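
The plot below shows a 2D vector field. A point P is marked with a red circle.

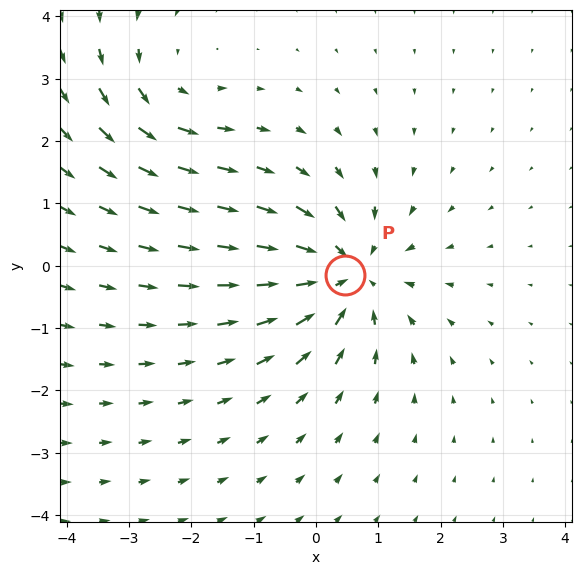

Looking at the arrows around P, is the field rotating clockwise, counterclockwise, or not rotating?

Near P at (0.5, -0.1) the arrows show no circulation. The curl there is ≈0.

not rotating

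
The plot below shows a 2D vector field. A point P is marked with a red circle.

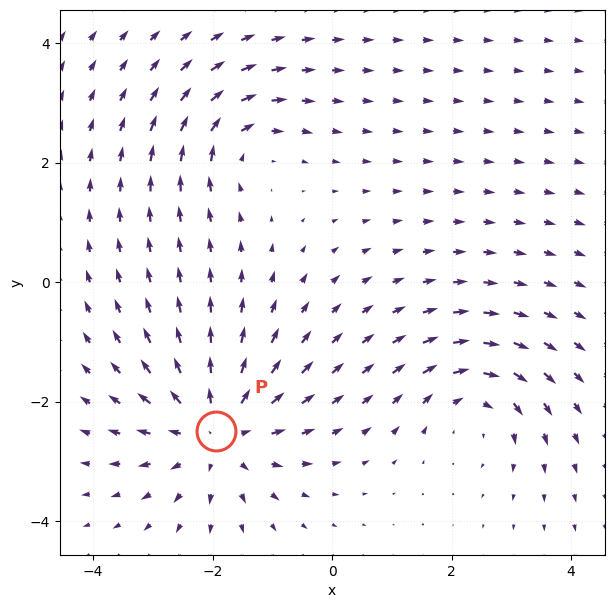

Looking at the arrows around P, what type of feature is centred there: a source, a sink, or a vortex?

source

At P (-1.9, -2.5) the arrows spread outward. Divergence about +5, curl ≈0 — positive divergence with near-zero curl is a source.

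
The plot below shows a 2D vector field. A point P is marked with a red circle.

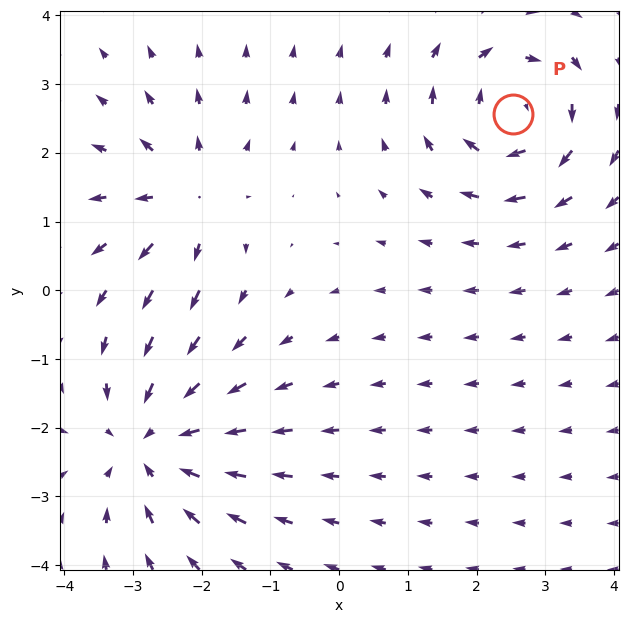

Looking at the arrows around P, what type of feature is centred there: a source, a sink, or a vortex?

vortex

At P (2.5, 2.6) the arrows circulate clockwise. Divergence ≈0, curl about -5 — near-zero divergence with nonzero curl is a vortex.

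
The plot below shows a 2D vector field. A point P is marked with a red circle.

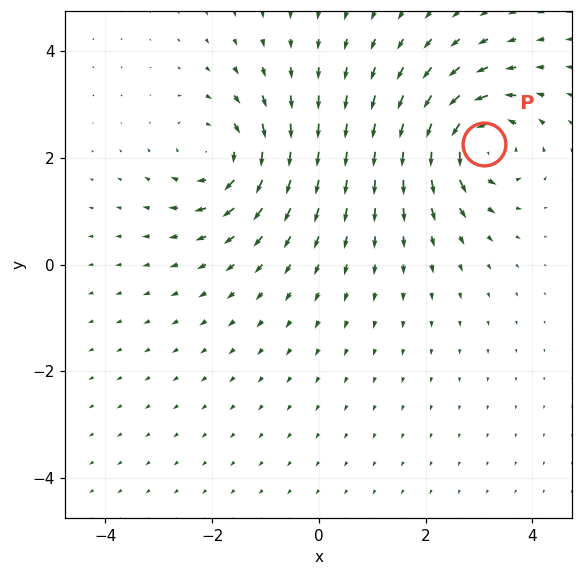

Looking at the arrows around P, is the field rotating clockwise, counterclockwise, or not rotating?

counterclockwise

Near P at (3.1, 2.3) the arrows circulate counterclockwise. The curl (z-component) there is about +6; positive curl means counterclockwise rotation.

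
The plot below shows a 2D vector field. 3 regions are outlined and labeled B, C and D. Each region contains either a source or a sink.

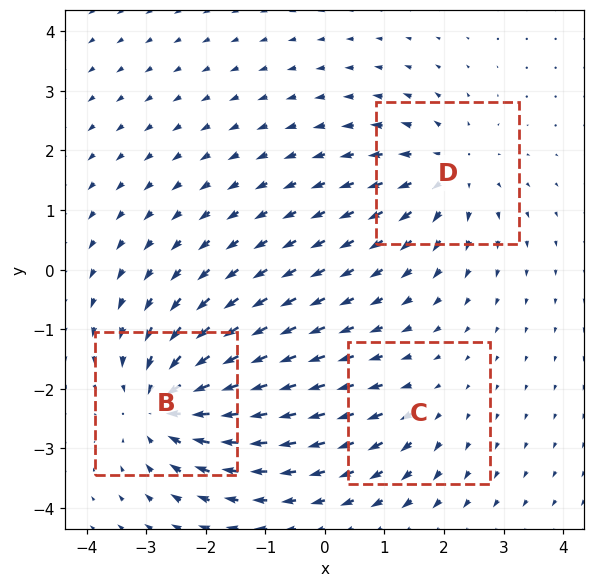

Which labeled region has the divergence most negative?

Divergence at each region's feature centre — B: about -5, C: about +2, D: about +3. Region B is most negative.

B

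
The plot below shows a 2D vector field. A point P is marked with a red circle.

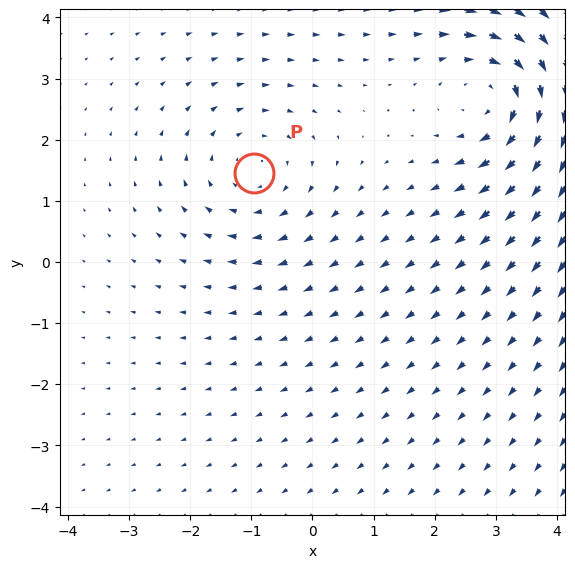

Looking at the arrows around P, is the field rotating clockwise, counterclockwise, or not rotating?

clockwise

Near P at (-1.0, 1.5) the arrows circulate clockwise. The curl (z-component) there is about -3; negative curl means clockwise rotation.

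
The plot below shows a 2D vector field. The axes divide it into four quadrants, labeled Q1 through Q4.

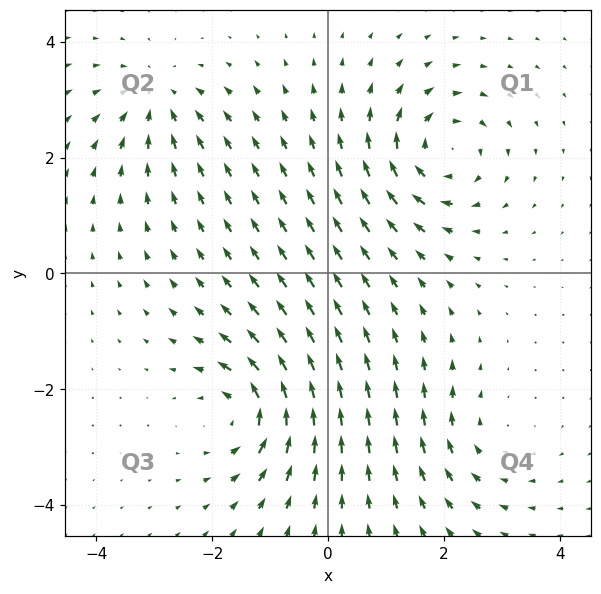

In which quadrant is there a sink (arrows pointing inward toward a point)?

The sink sits at approximately (-2.9, 3.0), which lies in quadrant Q2. The divergence there is about -5, negative as expected for a sink.

Q2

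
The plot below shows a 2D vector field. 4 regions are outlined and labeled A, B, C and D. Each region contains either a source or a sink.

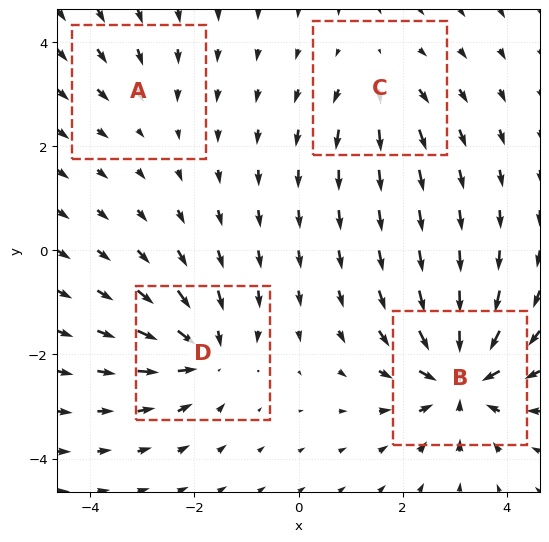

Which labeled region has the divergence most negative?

Divergence at each region's feature centre — A: about -2, B: about -8, C: about +4, D: about -6. Region B is most negative.

B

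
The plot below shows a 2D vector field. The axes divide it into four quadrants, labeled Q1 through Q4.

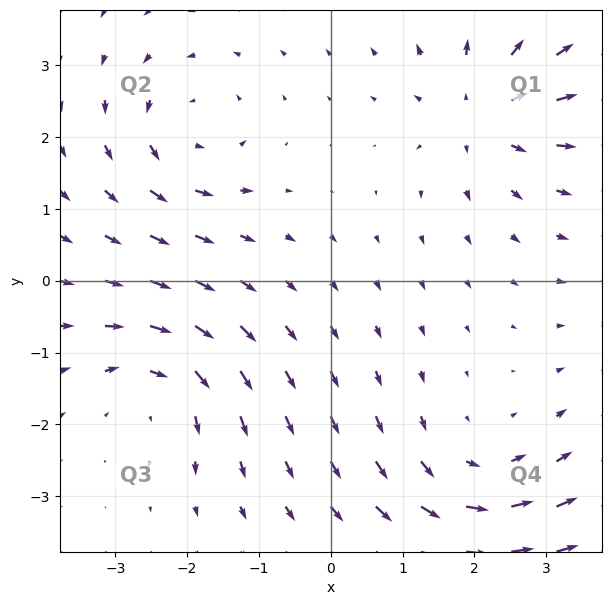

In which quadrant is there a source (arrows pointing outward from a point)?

Q1

The source sits at approximately (2.1, 2.4), which lies in quadrant Q1. The divergence there is about +4, positive as expected for a source.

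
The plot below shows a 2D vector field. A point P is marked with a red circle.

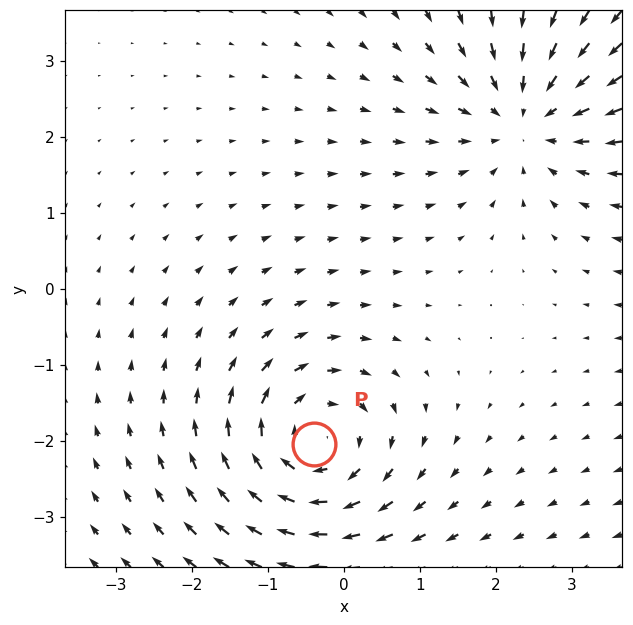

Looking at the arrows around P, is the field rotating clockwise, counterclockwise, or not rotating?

clockwise

Near P at (-0.4, -2.0) the arrows circulate clockwise. The curl (z-component) there is about -5; negative curl means clockwise rotation.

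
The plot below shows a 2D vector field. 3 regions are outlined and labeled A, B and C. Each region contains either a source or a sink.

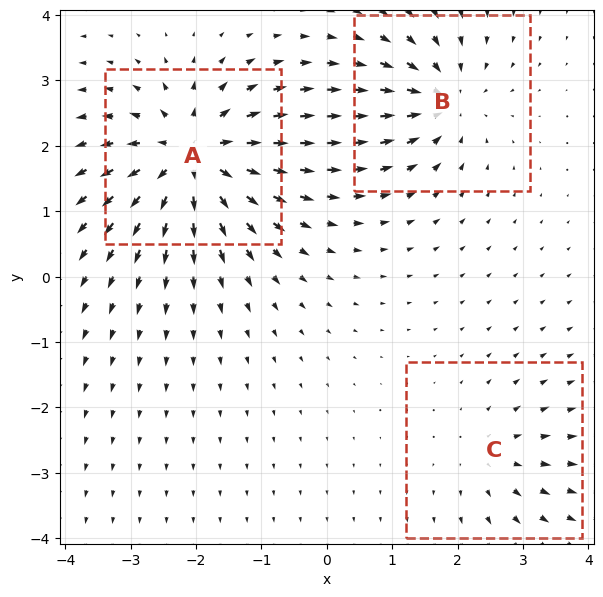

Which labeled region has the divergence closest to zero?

C

Divergence at each region's feature centre — A: about +6, B: about -4, C: about +3. Region C is closest to zero.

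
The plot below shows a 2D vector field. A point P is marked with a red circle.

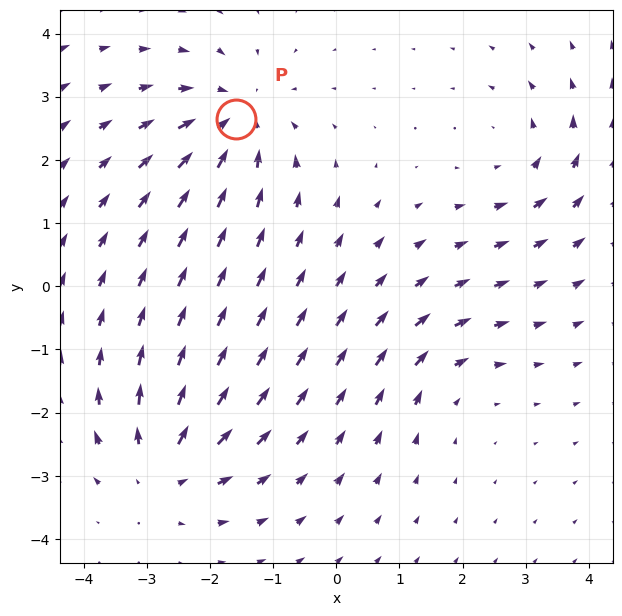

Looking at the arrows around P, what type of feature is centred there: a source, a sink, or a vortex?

sink

At P (-1.6, 2.6) the arrows converge inward. Divergence about -5, curl ≈0 — negative divergence with near-zero curl is a sink.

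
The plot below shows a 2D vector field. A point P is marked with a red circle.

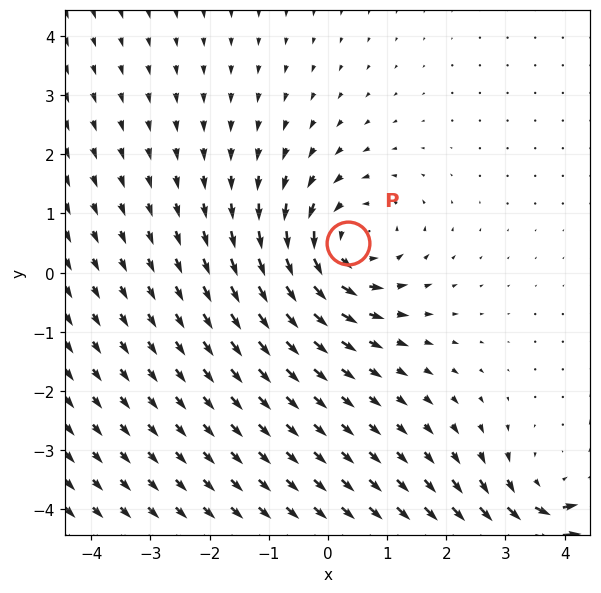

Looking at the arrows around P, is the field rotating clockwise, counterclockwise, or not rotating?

Near P at (0.3, 0.5) the arrows circulate counterclockwise. The curl (z-component) there is about +3; positive curl means counterclockwise rotation.

counterclockwise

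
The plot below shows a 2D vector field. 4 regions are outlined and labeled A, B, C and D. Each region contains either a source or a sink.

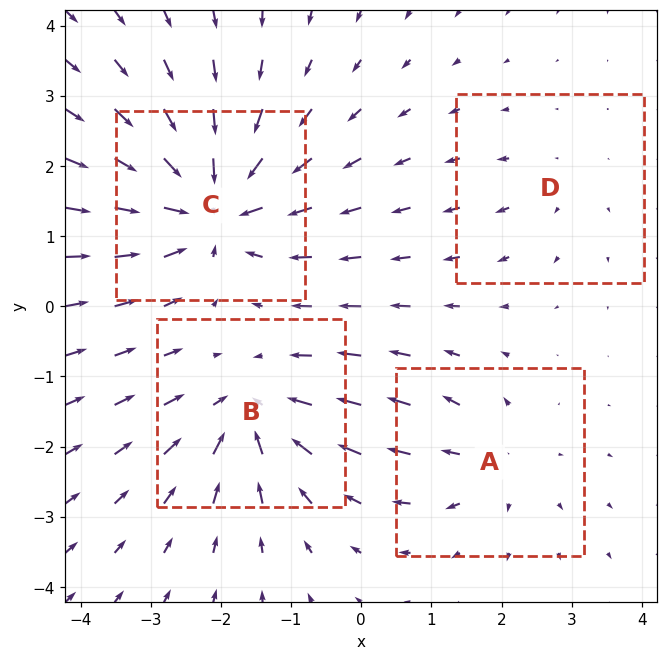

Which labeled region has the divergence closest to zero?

Divergence at each region's feature centre — A: about +3, B: about -5, C: about -7, D: about +2. Region D is closest to zero.

D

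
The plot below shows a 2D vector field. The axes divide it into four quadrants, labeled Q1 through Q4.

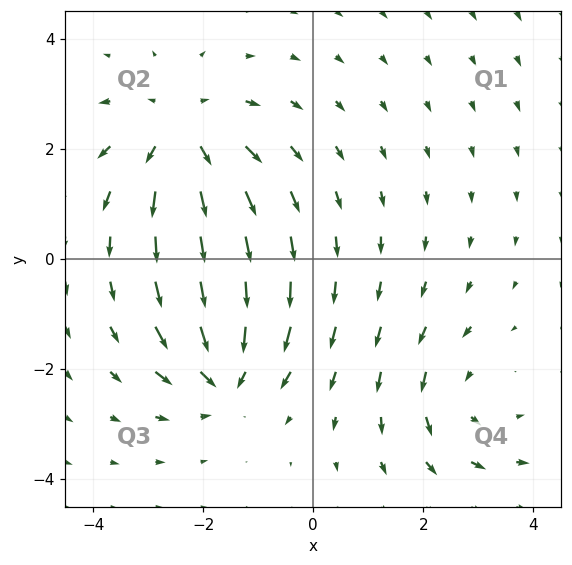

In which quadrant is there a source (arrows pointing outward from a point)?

The source sits at approximately (-2.4, 2.3), which lies in quadrant Q2. The divergence there is about +4, positive as expected for a source.

Q2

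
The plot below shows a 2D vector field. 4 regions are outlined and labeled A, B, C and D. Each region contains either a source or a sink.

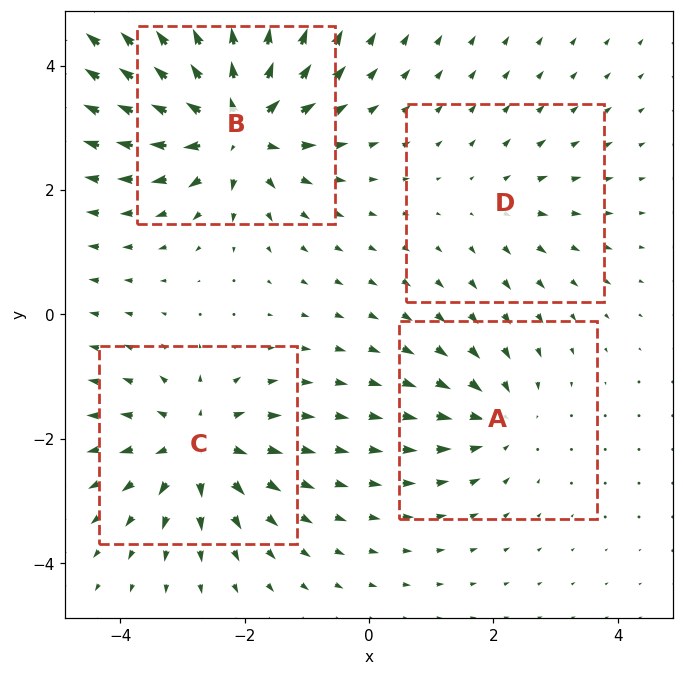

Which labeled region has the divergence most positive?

Divergence at each region's feature centre — A: about -4, B: about +8, C: about +6, D: about +2. Region B is most positive.

B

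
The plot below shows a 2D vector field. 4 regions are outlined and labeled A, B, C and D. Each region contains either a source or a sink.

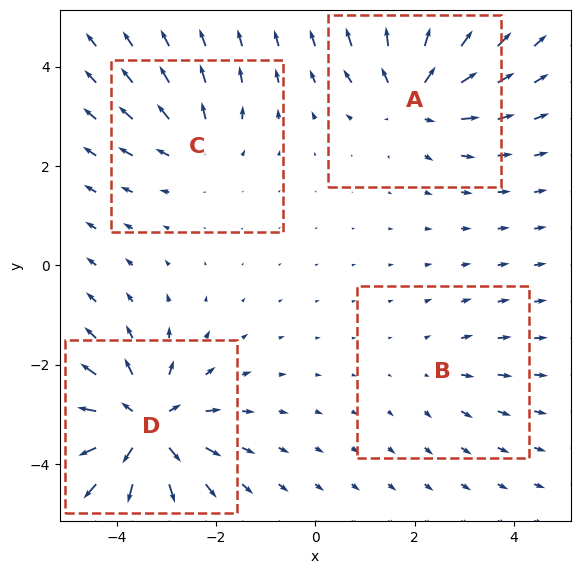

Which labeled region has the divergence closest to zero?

Divergence at each region's feature centre — A: about +5, B: about +2, C: about +3, D: about +7. Region B is closest to zero.

B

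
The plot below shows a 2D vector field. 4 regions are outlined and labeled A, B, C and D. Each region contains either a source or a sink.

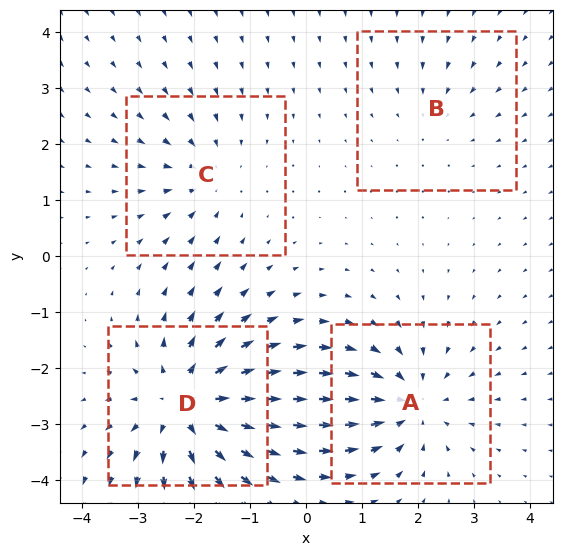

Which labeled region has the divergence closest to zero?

B

Divergence at each region's feature centre — A: about -5, B: about -2, C: about -3, D: about +7. Region B is closest to zero.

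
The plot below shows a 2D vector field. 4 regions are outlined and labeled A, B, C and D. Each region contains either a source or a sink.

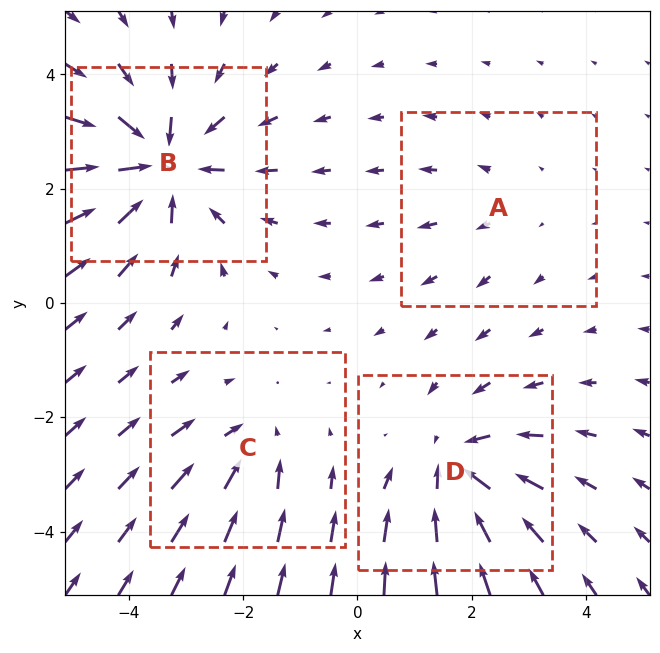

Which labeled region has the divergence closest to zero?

A

Divergence at each region's feature centre — A: about +2, B: about -6, C: about -3, D: about -4. Region A is closest to zero.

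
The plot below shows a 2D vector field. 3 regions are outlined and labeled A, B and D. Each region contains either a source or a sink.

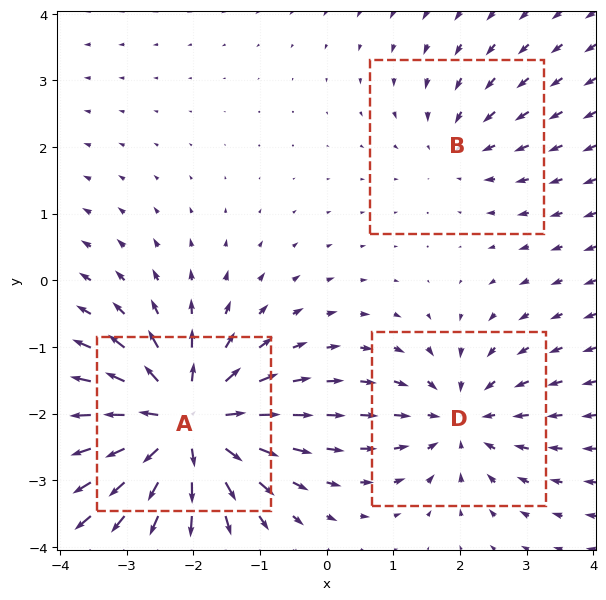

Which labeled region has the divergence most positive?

Divergence at each region's feature centre — A: about +6, B: about -2, D: about -3. Region A is most positive.

A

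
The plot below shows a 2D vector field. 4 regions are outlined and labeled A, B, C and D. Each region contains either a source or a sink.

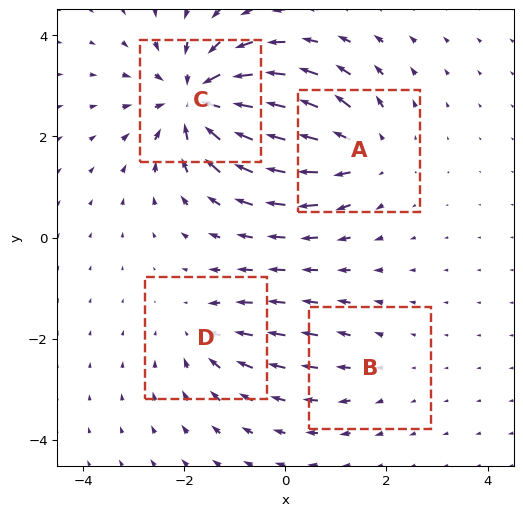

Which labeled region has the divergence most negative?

Divergence at each region's feature centre — A: about +5, B: about +2, C: about -7, D: about -3. Region C is most negative.

C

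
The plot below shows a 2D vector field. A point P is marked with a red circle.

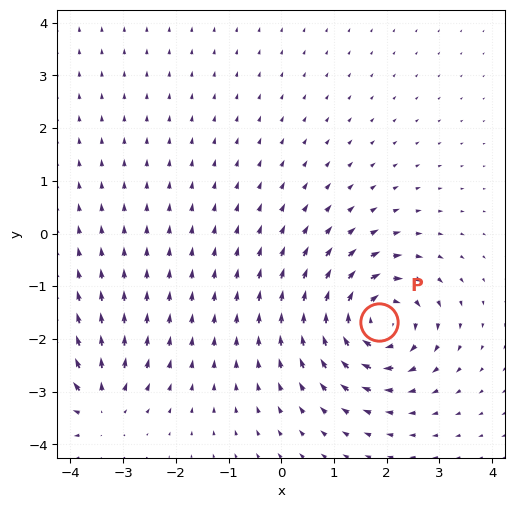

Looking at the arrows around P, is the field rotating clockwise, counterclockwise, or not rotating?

clockwise

Near P at (1.8, -1.7) the arrows circulate clockwise. The curl (z-component) there is about -7; negative curl means clockwise rotation.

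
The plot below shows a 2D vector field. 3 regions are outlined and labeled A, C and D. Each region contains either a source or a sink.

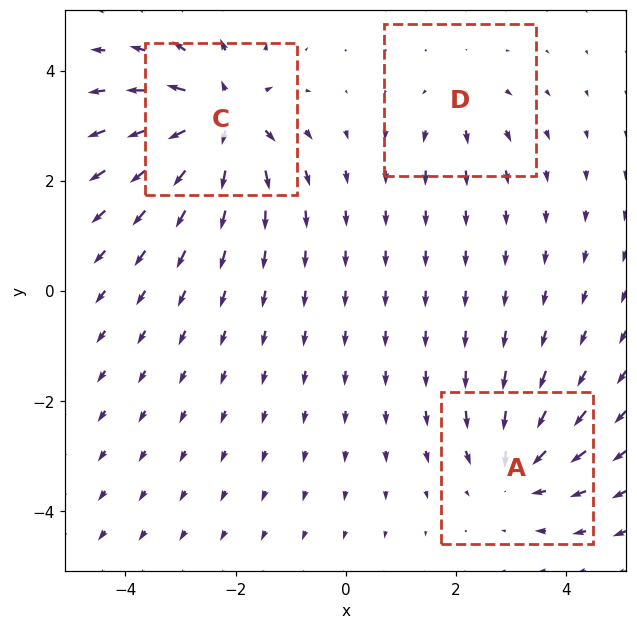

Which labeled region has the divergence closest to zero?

Divergence at each region's feature centre — A: about -4, C: about +6, D: about +2. Region D is closest to zero.

D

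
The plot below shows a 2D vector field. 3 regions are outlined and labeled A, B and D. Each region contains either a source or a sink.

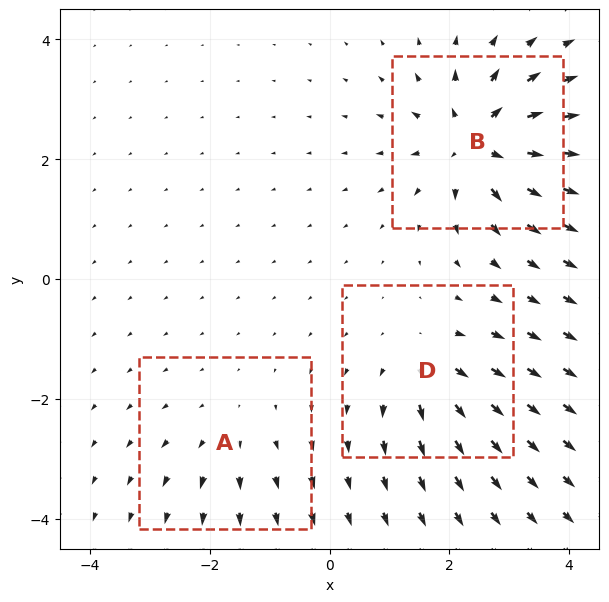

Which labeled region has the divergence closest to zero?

Divergence at each region's feature centre — A: about +2, B: about +7, D: about +4. Region A is closest to zero.

A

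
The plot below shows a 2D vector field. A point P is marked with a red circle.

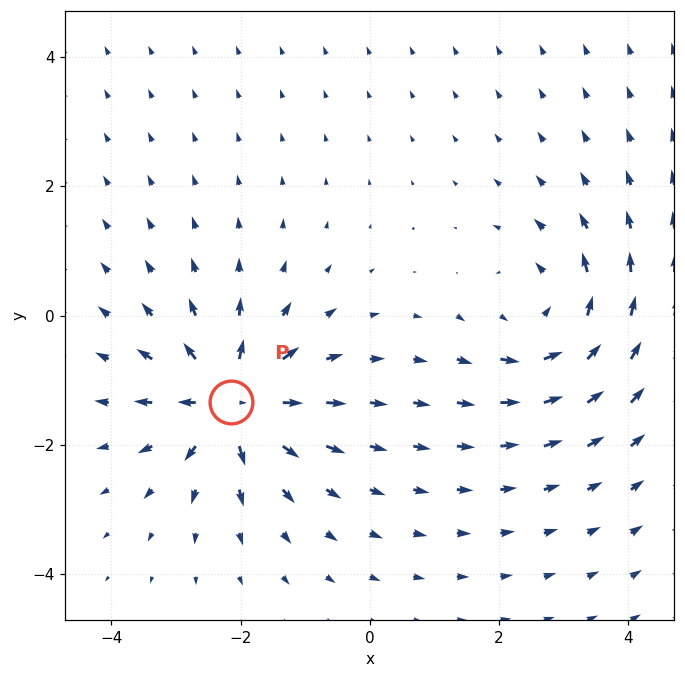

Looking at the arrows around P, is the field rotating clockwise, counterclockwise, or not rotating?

Near P at (-2.1, -1.3) the arrows show no circulation. The curl there is ≈0.

not rotating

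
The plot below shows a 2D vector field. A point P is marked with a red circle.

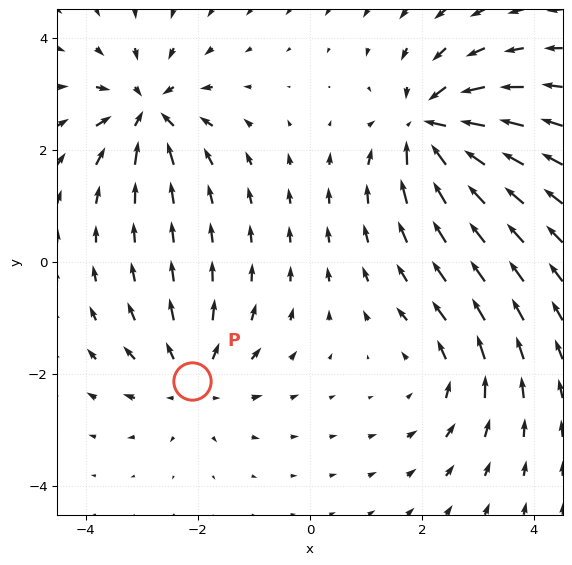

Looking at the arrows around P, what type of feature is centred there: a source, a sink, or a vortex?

At P (-2.1, -2.1) the arrows spread outward. Divergence about +4, curl ≈0 — positive divergence with near-zero curl is a source.

source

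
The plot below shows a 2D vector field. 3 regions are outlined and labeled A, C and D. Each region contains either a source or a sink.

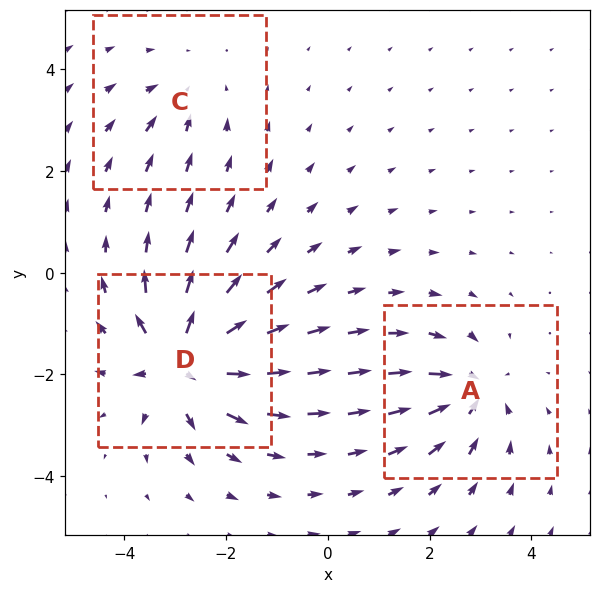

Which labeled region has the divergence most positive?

Divergence at each region's feature centre — A: about -4, C: about -2, D: about +6. Region D is most positive.

D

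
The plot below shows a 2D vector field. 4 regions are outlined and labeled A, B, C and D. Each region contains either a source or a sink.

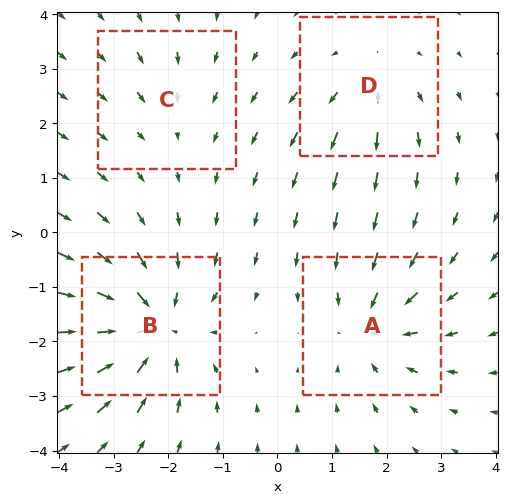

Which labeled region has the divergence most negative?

B

Divergence at each region's feature centre — A: about -5, B: about -7, C: about -2, D: about +3. Region B is most negative.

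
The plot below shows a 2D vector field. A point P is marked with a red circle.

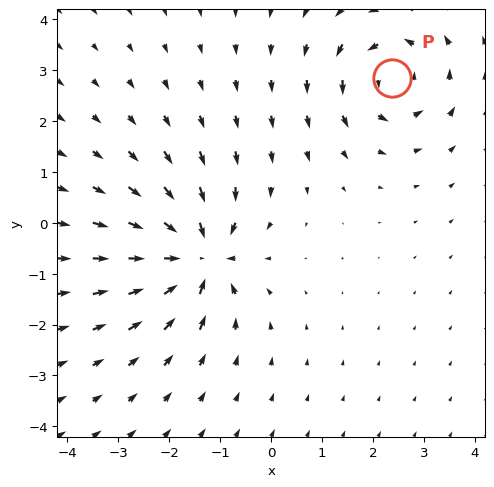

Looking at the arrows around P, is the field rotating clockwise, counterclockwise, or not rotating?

Near P at (2.4, 2.9) the arrows circulate counterclockwise. The curl (z-component) there is about +4; positive curl means counterclockwise rotation.

counterclockwise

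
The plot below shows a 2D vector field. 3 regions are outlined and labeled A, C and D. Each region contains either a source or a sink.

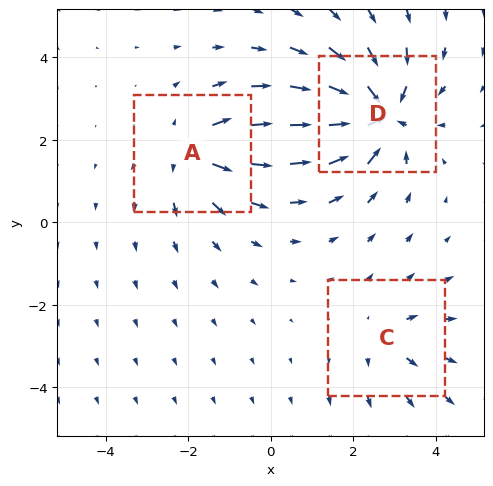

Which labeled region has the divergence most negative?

Divergence at each region's feature centre — A: about +3, C: about +2, D: about -5. Region D is most negative.

D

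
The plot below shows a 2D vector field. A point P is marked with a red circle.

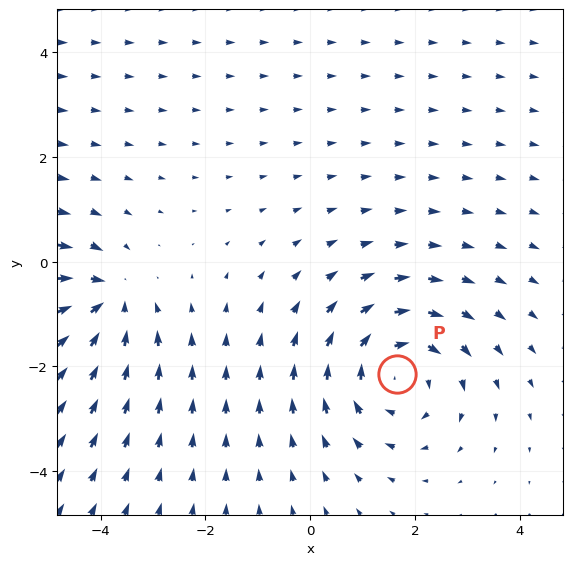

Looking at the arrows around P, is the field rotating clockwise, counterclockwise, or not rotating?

Near P at (1.7, -2.1) the arrows circulate clockwise. The curl (z-component) there is about -4; negative curl means clockwise rotation.

clockwise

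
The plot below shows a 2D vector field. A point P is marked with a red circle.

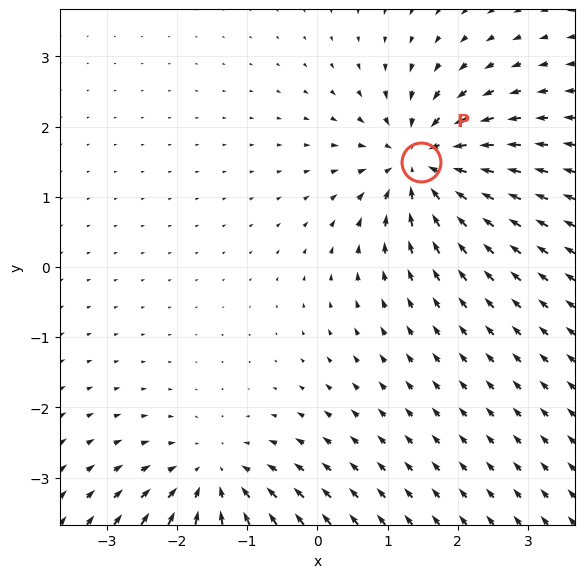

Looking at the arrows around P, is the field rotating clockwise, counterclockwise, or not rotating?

not rotating

Near P at (1.5, 1.5) the arrows show no circulation. The curl there is ≈0.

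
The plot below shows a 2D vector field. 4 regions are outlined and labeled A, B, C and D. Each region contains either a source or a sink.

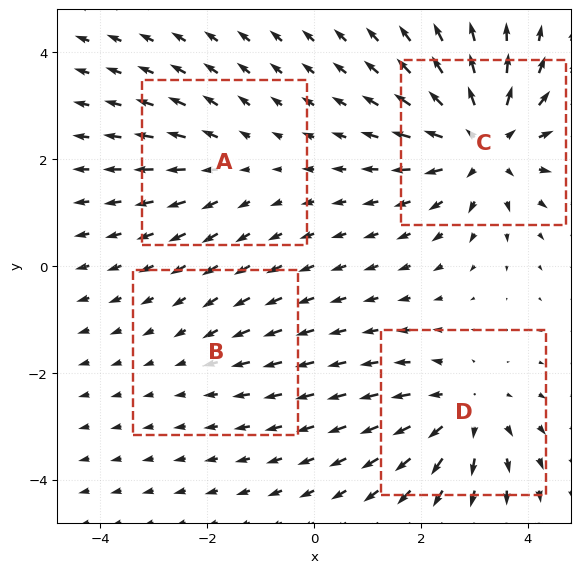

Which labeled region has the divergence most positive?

C

Divergence at each region's feature centre — A: about +3, B: about -2, C: about +7, D: about +5. Region C is most positive.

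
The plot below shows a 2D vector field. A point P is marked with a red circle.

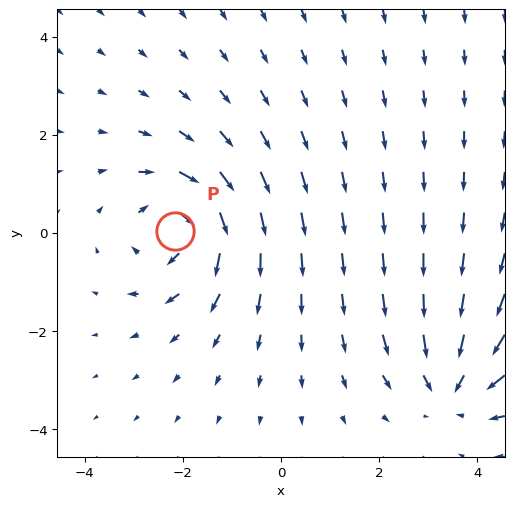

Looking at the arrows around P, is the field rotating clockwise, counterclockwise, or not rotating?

Near P at (-2.2, 0.0) the arrows circulate clockwise. The curl (z-component) there is about -6; negative curl means clockwise rotation.

clockwise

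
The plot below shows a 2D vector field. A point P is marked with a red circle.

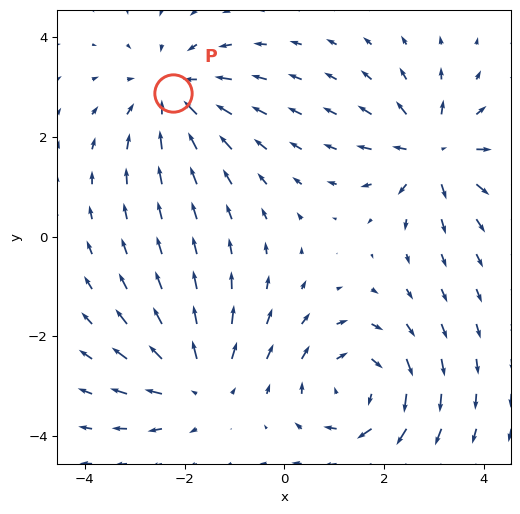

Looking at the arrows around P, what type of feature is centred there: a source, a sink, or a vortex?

At P (-2.2, 2.9) the arrows converge inward. Divergence about -3, curl ≈0 — negative divergence with near-zero curl is a sink.

sink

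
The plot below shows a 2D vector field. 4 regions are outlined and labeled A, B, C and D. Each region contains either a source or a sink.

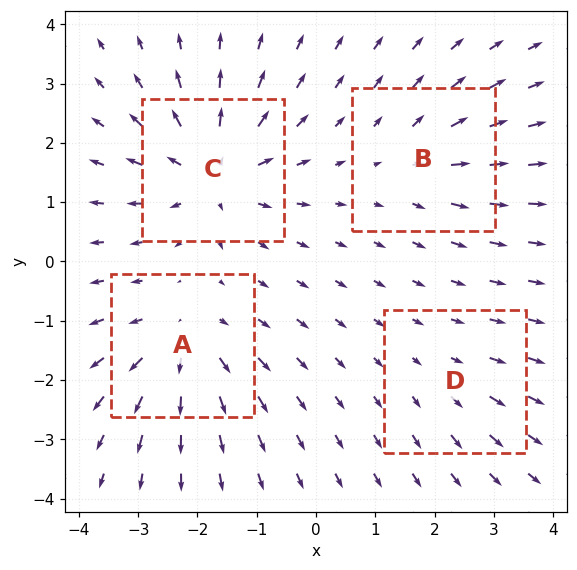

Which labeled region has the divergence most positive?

Divergence at each region's feature centre — A: about +5, B: about +4, C: about +7, D: about +2. Region C is most positive.

C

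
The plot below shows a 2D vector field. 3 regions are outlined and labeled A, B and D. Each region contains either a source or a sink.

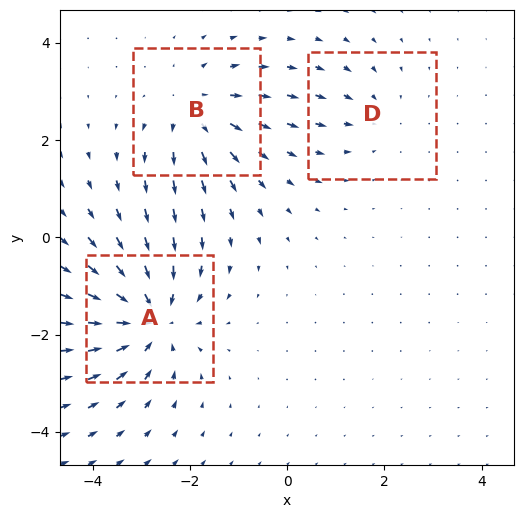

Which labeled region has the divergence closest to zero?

Divergence at each region's feature centre — A: about -5, B: about +3, D: about -2. Region D is closest to zero.

D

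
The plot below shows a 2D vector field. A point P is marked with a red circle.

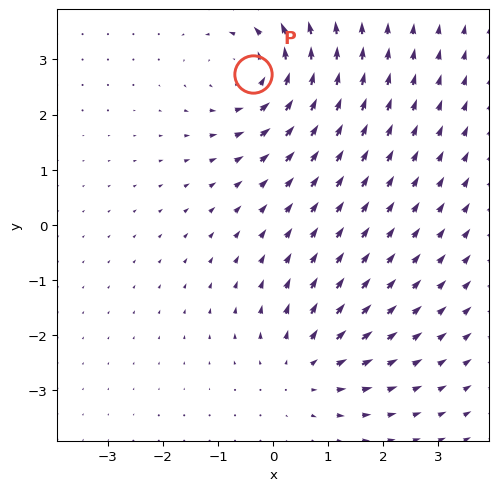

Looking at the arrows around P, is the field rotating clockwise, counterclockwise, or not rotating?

Near P at (-0.4, 2.7) the arrows circulate counterclockwise. The curl (z-component) there is about +4; positive curl means counterclockwise rotation.

counterclockwise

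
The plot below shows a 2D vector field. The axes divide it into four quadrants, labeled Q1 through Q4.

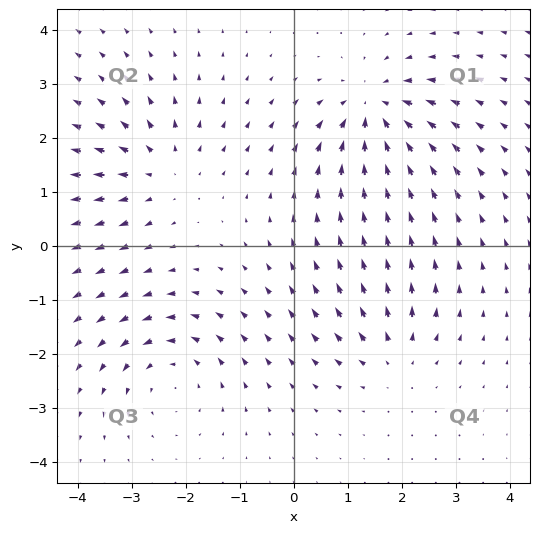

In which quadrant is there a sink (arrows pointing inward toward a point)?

The sink sits at approximately (1.5, 2.5), which lies in quadrant Q1. The divergence there is about -6, negative as expected for a sink.

Q1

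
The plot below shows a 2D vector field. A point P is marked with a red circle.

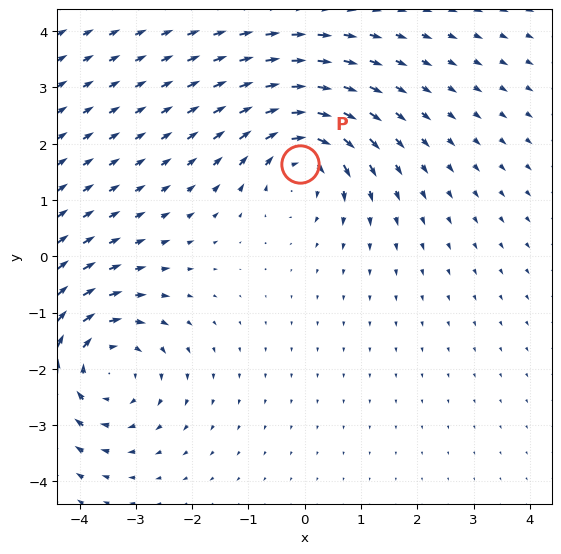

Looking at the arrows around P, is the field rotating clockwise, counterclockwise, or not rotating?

Near P at (-0.1, 1.6) the arrows circulate clockwise. The curl (z-component) there is about -5; negative curl means clockwise rotation.

clockwise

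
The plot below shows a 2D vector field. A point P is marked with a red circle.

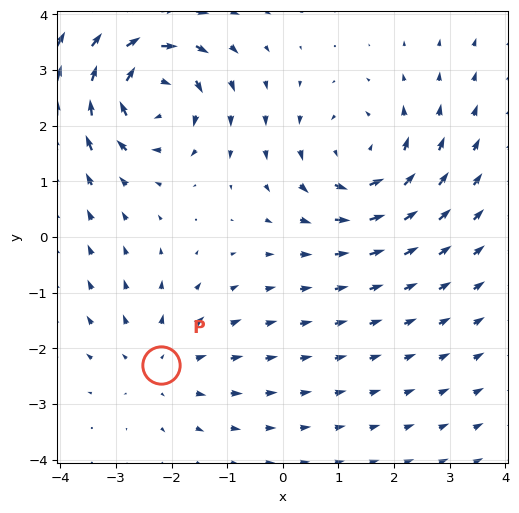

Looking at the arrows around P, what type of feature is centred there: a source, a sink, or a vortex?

At P (-2.2, -2.3) the arrows spread outward. Divergence about +2, curl ≈0 — positive divergence with near-zero curl is a source.

source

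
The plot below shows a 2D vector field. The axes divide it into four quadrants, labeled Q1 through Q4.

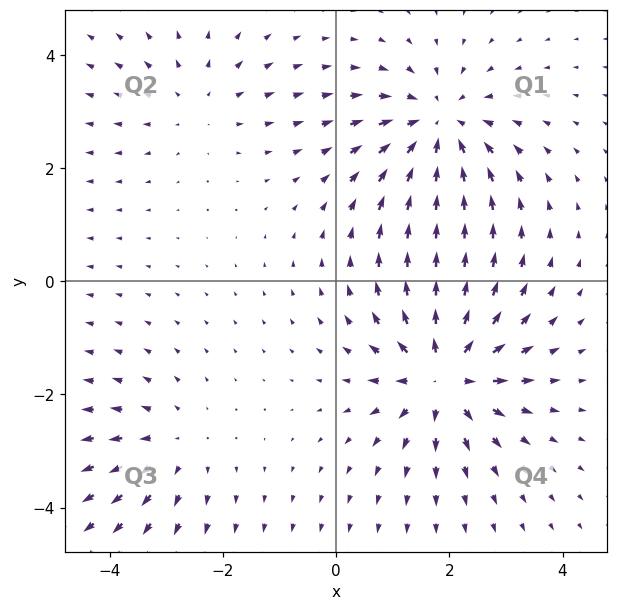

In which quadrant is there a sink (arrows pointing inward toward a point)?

The sink sits at approximately (1.8, 2.7), which lies in quadrant Q1. The divergence there is about -4, negative as expected for a sink.

Q1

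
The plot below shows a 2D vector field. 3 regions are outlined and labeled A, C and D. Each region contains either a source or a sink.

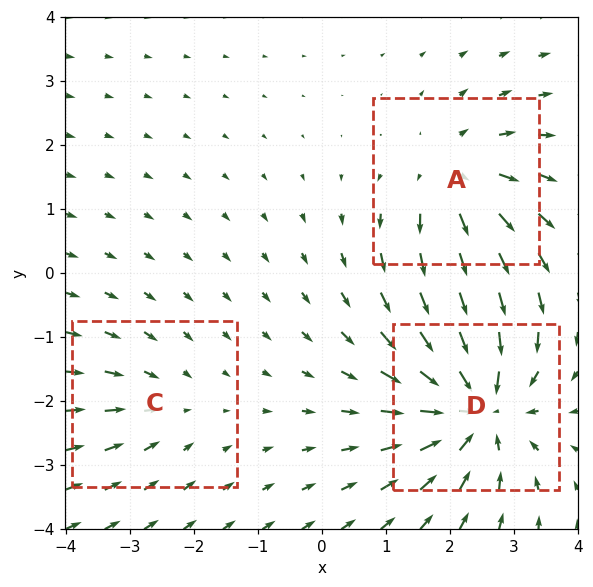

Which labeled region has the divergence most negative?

Divergence at each region's feature centre — A: about +3, C: about -2, D: about -5. Region D is most negative.

D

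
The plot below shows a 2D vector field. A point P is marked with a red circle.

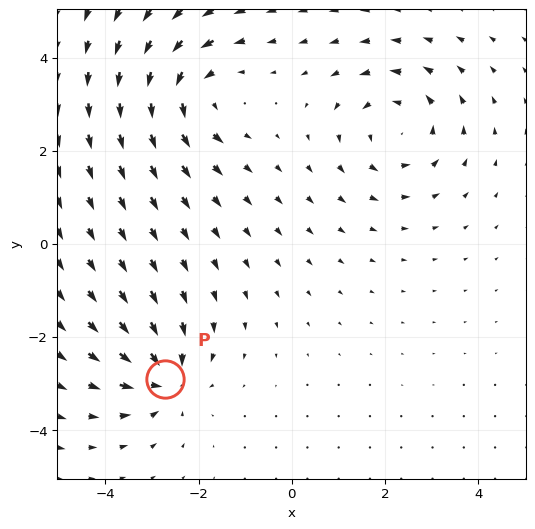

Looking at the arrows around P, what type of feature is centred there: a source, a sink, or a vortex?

sink

At P (-2.7, -2.9) the arrows converge inward. Divergence about -6, curl ≈0 — negative divergence with near-zero curl is a sink.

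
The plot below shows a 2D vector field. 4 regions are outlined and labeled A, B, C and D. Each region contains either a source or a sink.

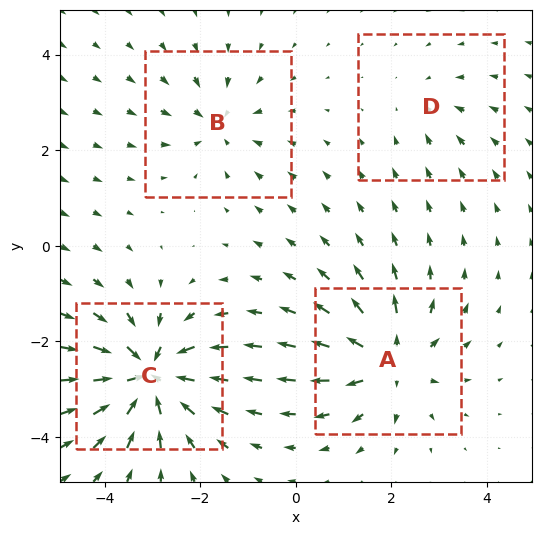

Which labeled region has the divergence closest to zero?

Divergence at each region's feature centre — A: about +6, B: about -4, C: about -8, D: about -2. Region D is closest to zero.

D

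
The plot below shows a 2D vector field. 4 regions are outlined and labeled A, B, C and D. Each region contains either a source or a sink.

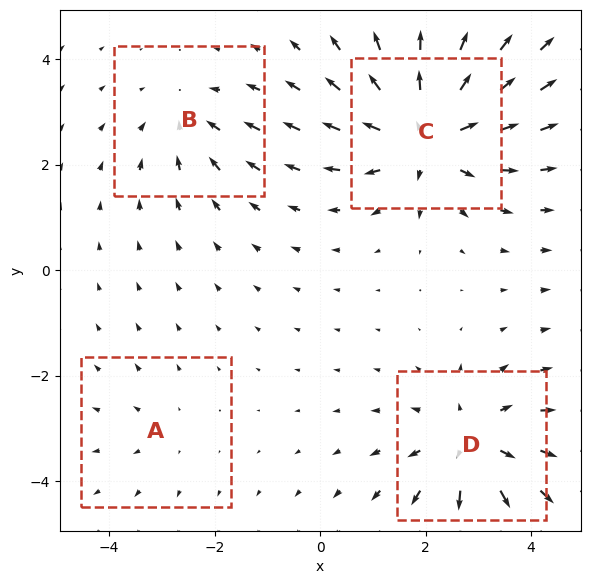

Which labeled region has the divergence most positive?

Divergence at each region's feature centre — A: about +2, B: about -3, C: about +7, D: about +5. Region C is most positive.

C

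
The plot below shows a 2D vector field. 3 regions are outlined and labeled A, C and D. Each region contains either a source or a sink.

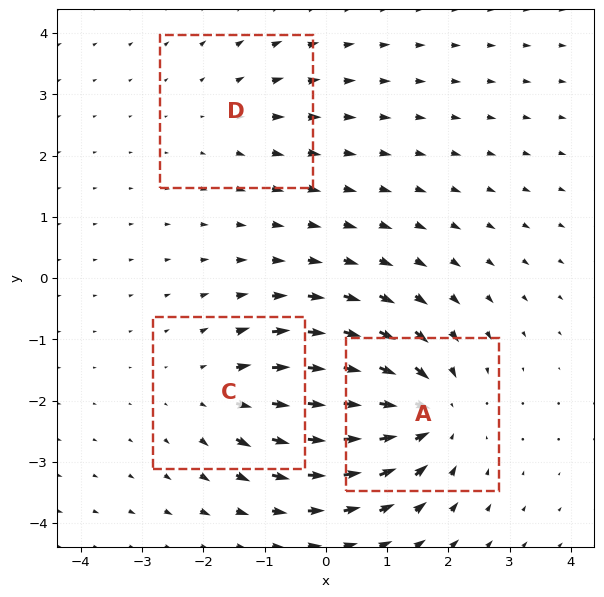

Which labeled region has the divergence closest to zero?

D

Divergence at each region's feature centre — A: about -5, C: about +3, D: about +2. Region D is closest to zero.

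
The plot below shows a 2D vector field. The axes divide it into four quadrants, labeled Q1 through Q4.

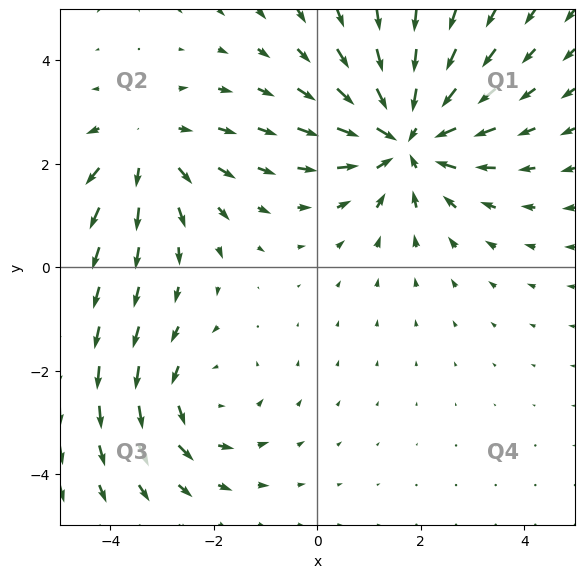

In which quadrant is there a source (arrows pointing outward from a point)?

Q2

The source sits at approximately (-3.3, 2.3), which lies in quadrant Q2. The divergence there is about +2, positive as expected for a source.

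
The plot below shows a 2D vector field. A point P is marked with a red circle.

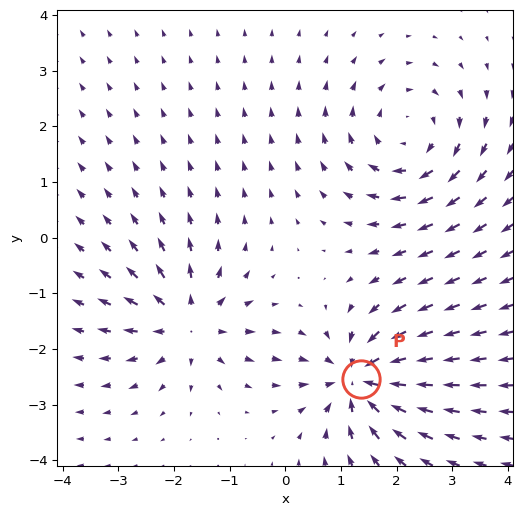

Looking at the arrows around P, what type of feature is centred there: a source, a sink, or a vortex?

At P (1.4, -2.5) the arrows converge inward. Divergence about -7, curl ≈0 — negative divergence with near-zero curl is a sink.

sink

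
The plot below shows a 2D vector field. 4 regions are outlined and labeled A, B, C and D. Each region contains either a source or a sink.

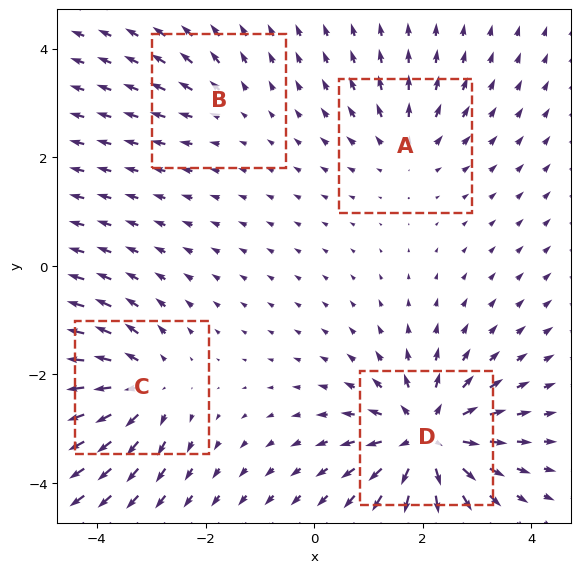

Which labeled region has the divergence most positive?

Divergence at each region's feature centre — A: about +4, B: about +2, C: about +6, D: about +8. Region D is most positive.

D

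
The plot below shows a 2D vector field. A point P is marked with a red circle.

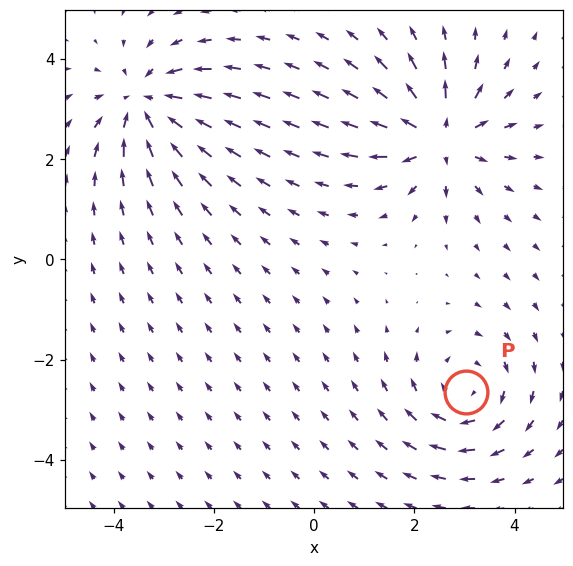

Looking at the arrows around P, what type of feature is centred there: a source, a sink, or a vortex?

At P (3.0, -2.6) the arrows circulate clockwise. Divergence ≈0, curl about -4 — near-zero divergence with nonzero curl is a vortex.

vortex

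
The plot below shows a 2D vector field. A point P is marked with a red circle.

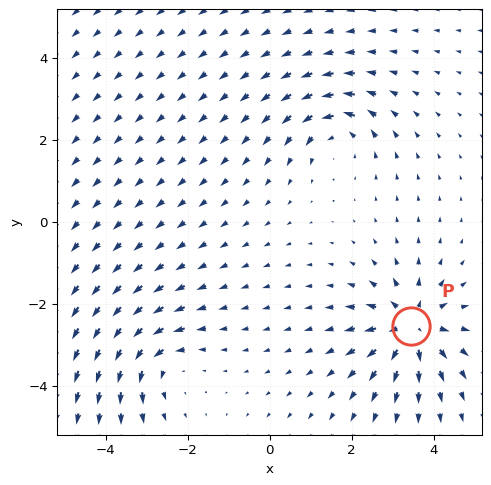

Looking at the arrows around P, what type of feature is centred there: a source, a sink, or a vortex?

source

At P (3.5, -2.5) the arrows spread outward. Divergence about +5, curl ≈0 — positive divergence with near-zero curl is a source.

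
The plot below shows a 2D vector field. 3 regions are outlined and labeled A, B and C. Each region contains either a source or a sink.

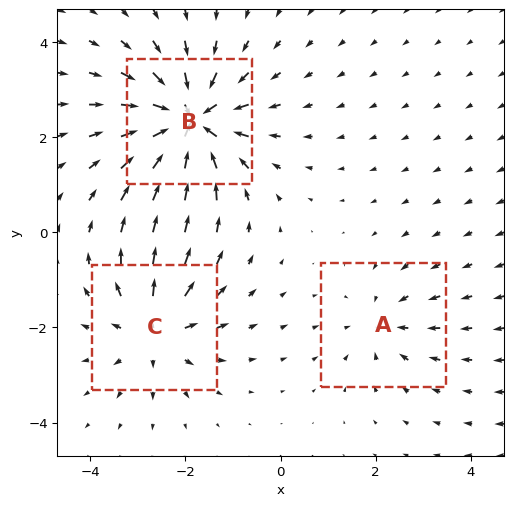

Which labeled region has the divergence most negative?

B

Divergence at each region's feature centre — A: about -2, B: about -6, C: about +4. Region B is most negative.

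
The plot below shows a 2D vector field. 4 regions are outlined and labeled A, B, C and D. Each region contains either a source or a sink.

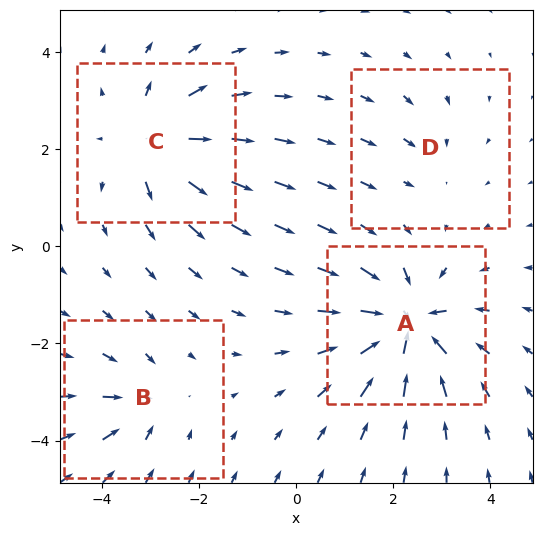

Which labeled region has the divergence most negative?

A

Divergence at each region's feature centre — A: about -9, B: about -4, C: about +6, D: about -2. Region A is most negative.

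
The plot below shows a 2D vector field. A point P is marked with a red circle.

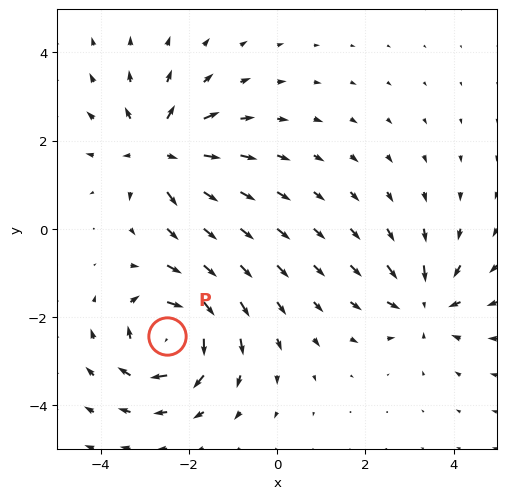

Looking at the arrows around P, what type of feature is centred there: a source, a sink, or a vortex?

At P (-2.5, -2.4) the arrows circulate clockwise. Divergence ≈0, curl about -5 — near-zero divergence with nonzero curl is a vortex.

vortex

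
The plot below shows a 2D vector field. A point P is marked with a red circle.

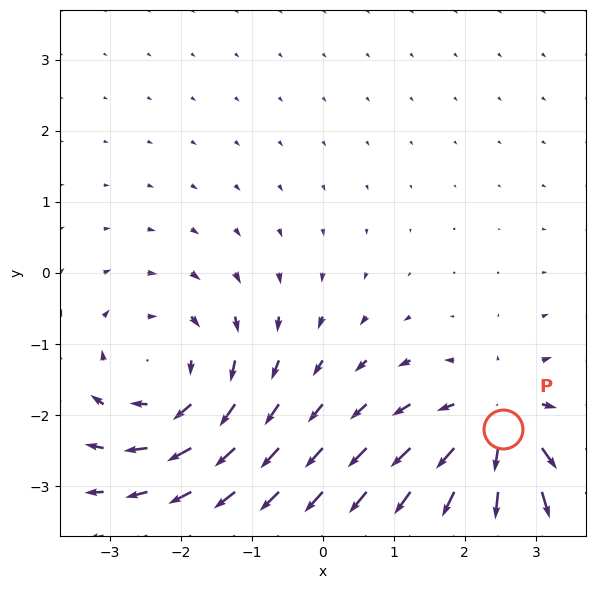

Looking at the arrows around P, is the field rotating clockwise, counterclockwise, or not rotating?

Near P at (2.5, -2.2) the arrows show no circulation. The curl there is ≈0.

not rotating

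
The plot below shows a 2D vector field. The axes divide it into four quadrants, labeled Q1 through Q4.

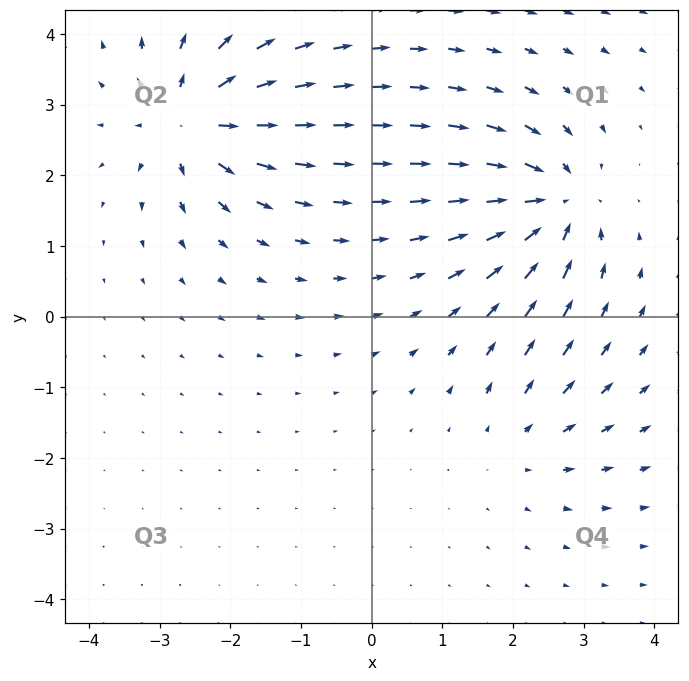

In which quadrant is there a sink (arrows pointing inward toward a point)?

The sink sits at approximately (2.6, 1.6), which lies in quadrant Q1. The divergence there is about -7, negative as expected for a sink.

Q1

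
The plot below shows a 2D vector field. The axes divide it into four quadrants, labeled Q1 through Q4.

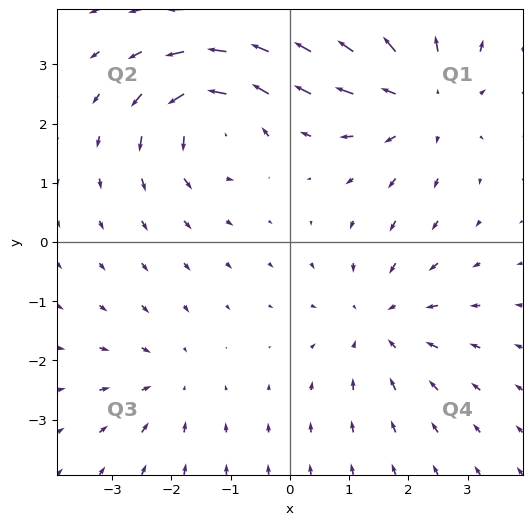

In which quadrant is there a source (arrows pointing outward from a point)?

Q1

The source sits at approximately (2.2, 2.4), which lies in quadrant Q1. The divergence there is about +4, positive as expected for a source.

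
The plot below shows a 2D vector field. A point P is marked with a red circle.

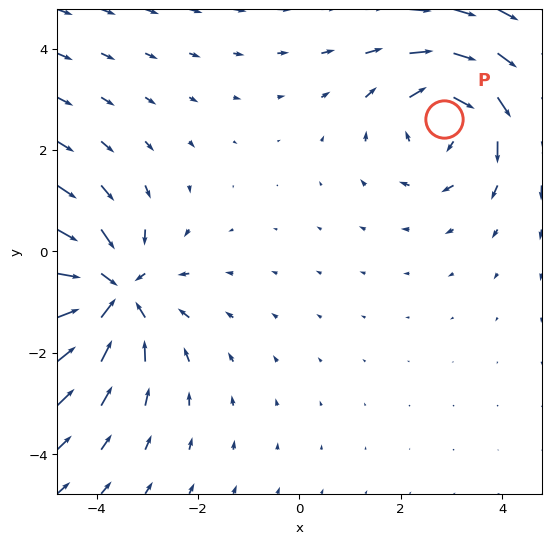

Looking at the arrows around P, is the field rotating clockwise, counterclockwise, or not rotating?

Near P at (2.8, 2.6) the arrows circulate clockwise. The curl (z-component) there is about -3; negative curl means clockwise rotation.

clockwise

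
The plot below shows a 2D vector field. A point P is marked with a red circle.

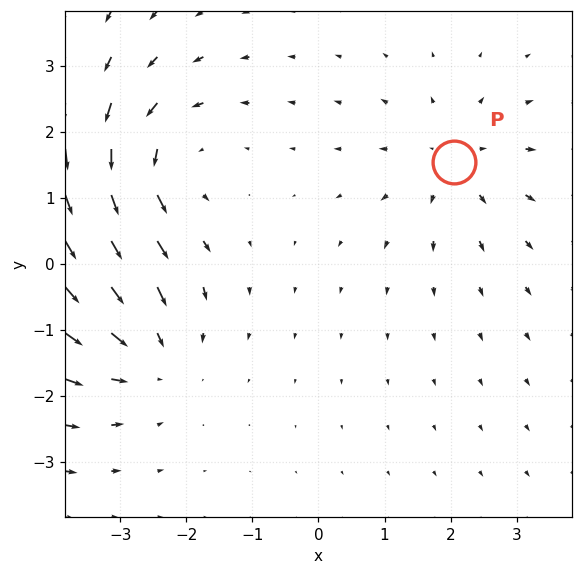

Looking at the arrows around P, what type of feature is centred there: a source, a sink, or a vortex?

At P (2.1, 1.5) the arrows spread outward. Divergence about +3, curl ≈0 — positive divergence with near-zero curl is a source.

source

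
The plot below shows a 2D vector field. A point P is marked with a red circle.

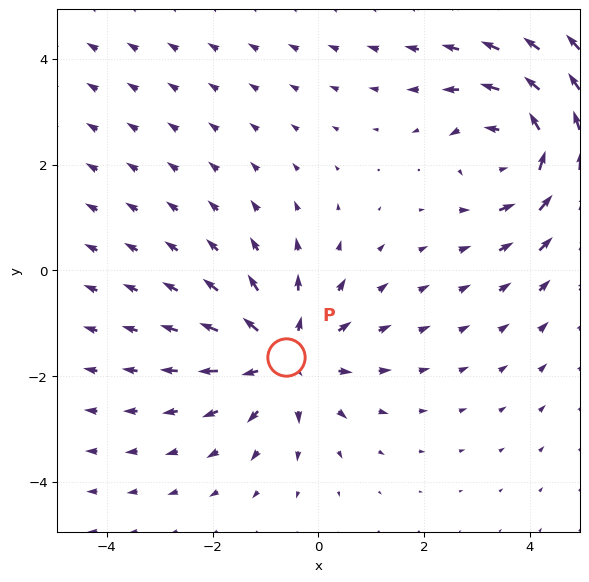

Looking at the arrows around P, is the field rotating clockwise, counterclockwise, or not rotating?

Near P at (-0.6, -1.6) the arrows show no circulation. The curl there is ≈0.

not rotating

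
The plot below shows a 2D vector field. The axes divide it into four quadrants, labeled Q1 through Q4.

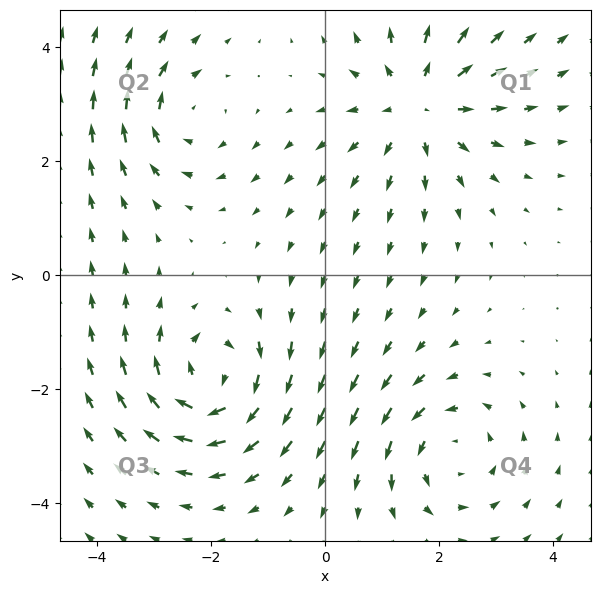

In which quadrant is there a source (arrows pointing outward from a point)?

Q1

The source sits at approximately (1.6, 3.0), which lies in quadrant Q1. The divergence there is about +4, positive as expected for a source.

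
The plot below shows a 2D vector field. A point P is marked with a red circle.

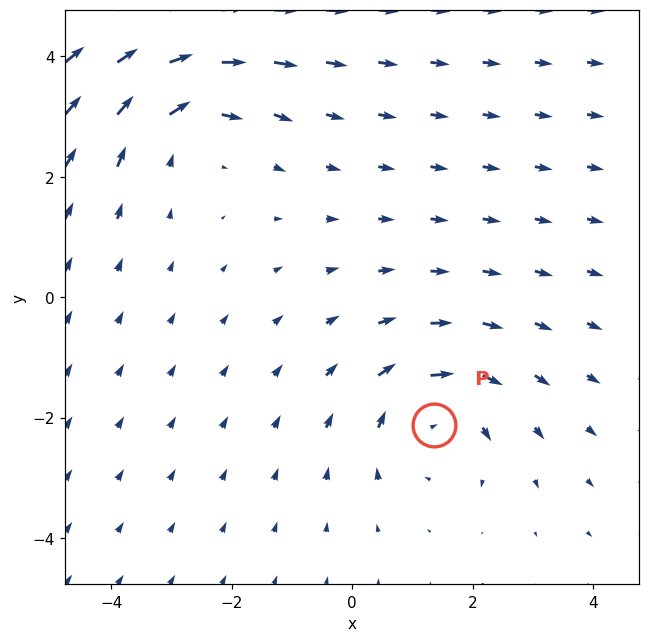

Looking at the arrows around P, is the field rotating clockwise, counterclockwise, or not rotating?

Near P at (1.4, -2.1) the arrows circulate clockwise. The curl (z-component) there is about -3; negative curl means clockwise rotation.

clockwise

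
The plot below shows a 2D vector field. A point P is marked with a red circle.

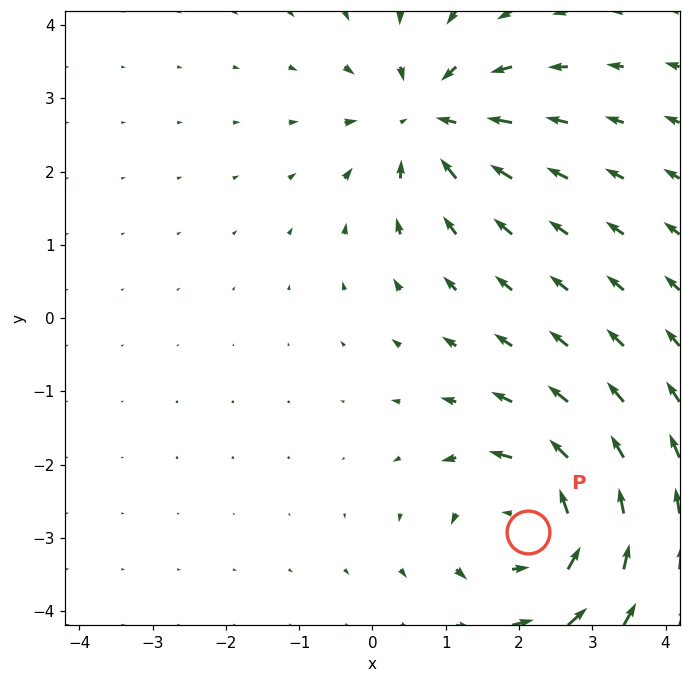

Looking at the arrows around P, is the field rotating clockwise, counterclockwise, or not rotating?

counterclockwise

Near P at (2.1, -2.9) the arrows circulate counterclockwise. The curl (z-component) there is about +5; positive curl means counterclockwise rotation.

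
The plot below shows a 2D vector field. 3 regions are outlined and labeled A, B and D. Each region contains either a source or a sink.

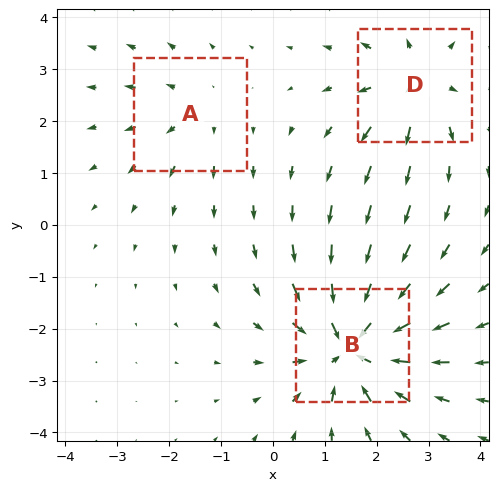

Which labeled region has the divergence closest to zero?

A

Divergence at each region's feature centre — A: about +2, B: about -5, D: about +3. Region A is closest to zero.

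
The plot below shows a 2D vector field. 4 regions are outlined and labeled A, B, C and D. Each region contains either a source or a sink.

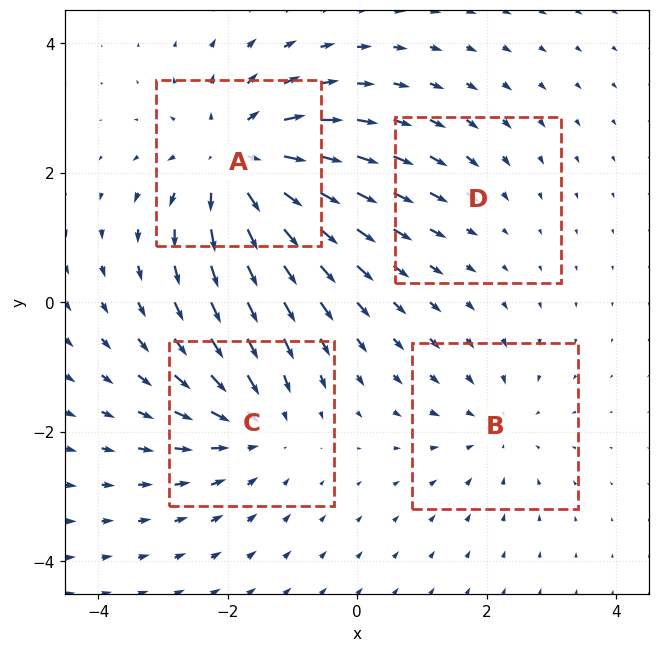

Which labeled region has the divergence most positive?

Divergence at each region's feature centre — A: about +7, B: about -3, C: about -4, D: about -2. Region A is most positive.

A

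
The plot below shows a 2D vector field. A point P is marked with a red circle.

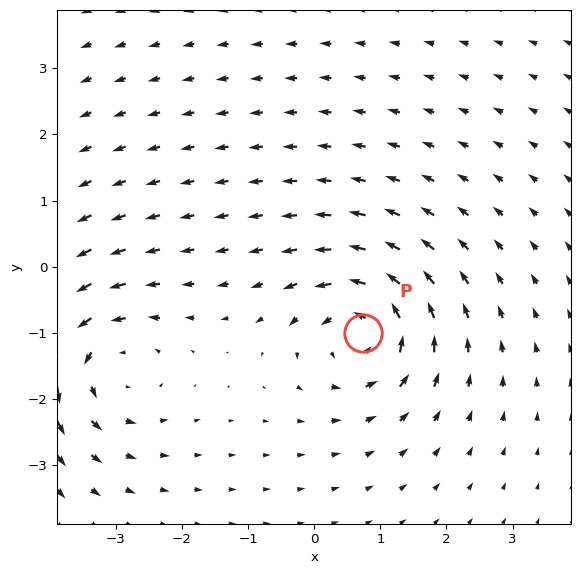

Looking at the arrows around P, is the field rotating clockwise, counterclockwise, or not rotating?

Near P at (0.7, -1.0) the arrows circulate counterclockwise. The curl (z-component) there is about +7; positive curl means counterclockwise rotation.

counterclockwise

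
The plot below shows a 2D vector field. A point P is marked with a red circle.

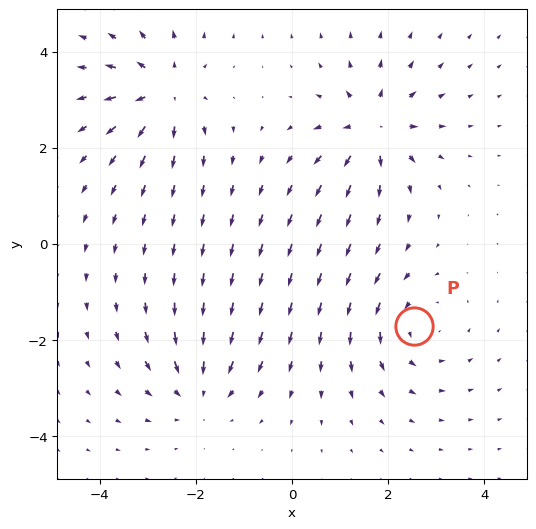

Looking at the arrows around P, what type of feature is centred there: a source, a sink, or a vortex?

At P (2.5, -1.7) the arrows circulate counterclockwise. Divergence ≈0, curl about +4 — near-zero divergence with nonzero curl is a vortex.

vortex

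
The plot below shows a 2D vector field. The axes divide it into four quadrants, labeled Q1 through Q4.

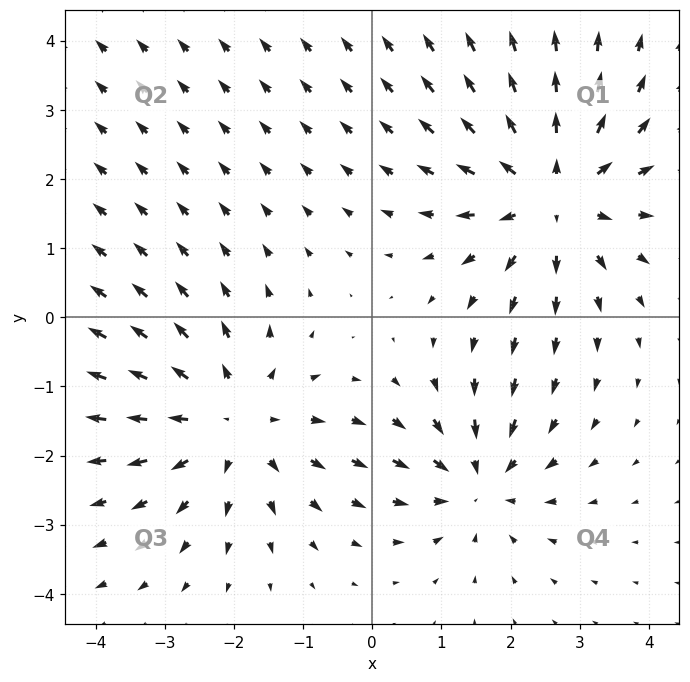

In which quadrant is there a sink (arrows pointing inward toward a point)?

The sink sits at approximately (1.5, -2.4), which lies in quadrant Q4. The divergence there is about -4, negative as expected for a sink.

Q4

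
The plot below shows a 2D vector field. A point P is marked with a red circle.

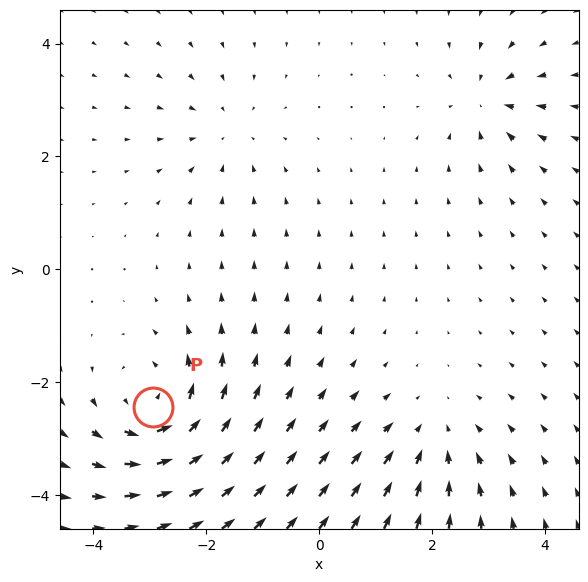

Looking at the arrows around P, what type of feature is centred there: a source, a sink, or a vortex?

vortex

At P (-3.0, -2.4) the arrows circulate counterclockwise. Divergence ≈0, curl about +5 — near-zero divergence with nonzero curl is a vortex.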